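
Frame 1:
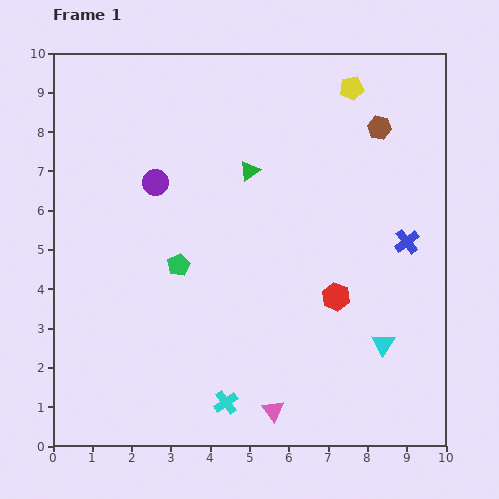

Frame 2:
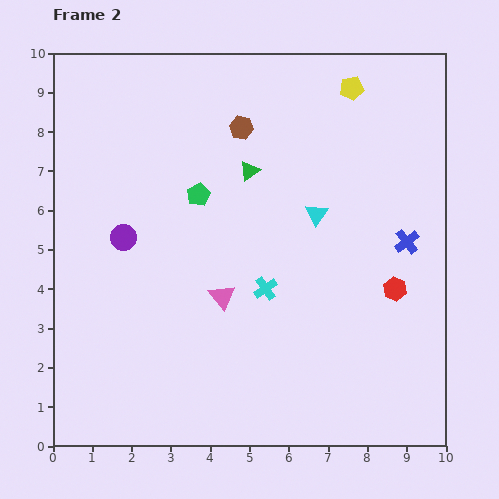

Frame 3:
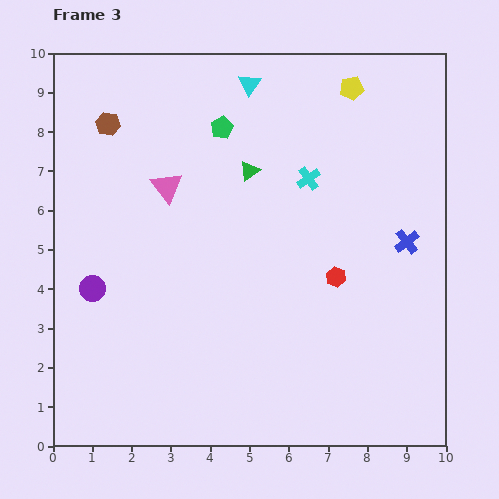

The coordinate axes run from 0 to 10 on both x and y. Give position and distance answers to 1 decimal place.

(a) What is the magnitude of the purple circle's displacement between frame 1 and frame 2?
1.6

The purple circle moved from (2.6, 6.7) to (1.8, 5.3), a distance of √(0.8² + 1.4²) ≈ 1.6.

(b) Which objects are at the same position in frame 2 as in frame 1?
the blue cross, the green triangle, the yellow pentagon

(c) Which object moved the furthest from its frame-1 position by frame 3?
the cyan triangle

(moved 7.4; next 6.9)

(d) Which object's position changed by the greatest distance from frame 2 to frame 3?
the cyan triangle

(moved 3.7; next 3.4)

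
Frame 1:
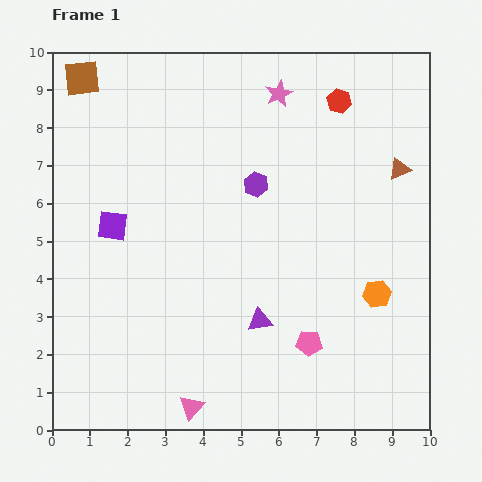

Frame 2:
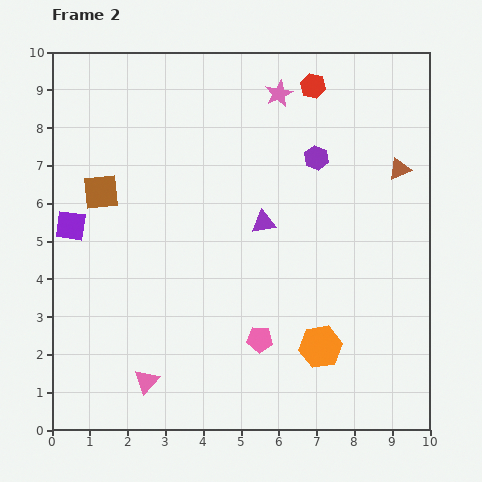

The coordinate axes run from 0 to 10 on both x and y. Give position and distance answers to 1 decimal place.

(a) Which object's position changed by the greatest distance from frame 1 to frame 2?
the brown square

(moved 3.0; next 2.6)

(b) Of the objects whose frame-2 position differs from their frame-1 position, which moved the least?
the red hexagon

(moved 0.8)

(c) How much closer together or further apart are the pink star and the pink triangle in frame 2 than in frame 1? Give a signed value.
-0.2

Distance in frame 1: 8.6. Distance in frame 2: 8.4.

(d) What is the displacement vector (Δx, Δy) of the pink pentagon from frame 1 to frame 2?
(-1.3, 0.1)

The pink pentagon was at (6.8, 2.3) in frame 1 and (5.5, 2.4) in frame 2.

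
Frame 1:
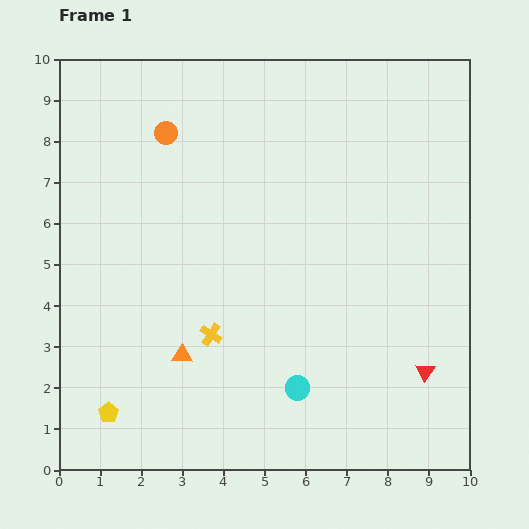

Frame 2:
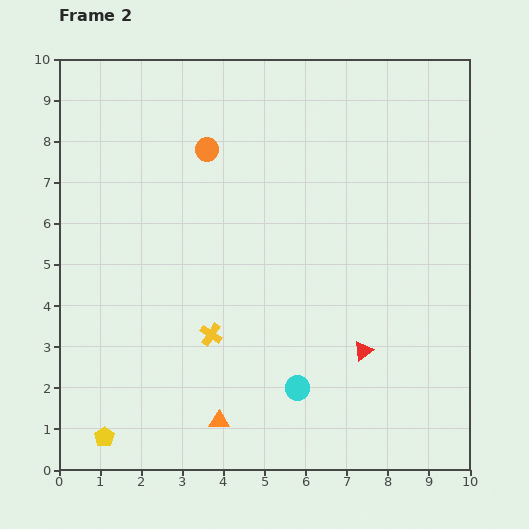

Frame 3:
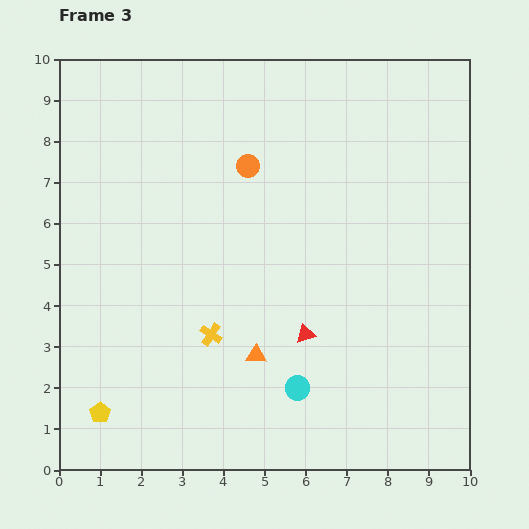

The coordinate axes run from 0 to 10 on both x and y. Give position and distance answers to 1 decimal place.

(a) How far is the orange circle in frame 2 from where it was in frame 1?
1.1

The orange circle moved from (2.6, 8.2) to (3.6, 7.8), a distance of √(1.0² + 0.4²) ≈ 1.1.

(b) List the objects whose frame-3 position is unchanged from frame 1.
the cyan circle, the yellow cross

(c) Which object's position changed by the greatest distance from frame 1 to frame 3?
the red triangle

(moved 3.0; next 2.2)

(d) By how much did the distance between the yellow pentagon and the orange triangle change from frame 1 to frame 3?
+1.7

Distance in frame 1: 2.3. Distance in frame 3: 4.0.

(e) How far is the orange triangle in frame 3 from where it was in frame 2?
1.8

The orange triangle moved from (3.9, 1.2) to (4.8, 2.8), a distance of √(0.9² + 1.6²) ≈ 1.8.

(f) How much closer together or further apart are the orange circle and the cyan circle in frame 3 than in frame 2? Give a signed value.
-0.7

Distance in frame 2: 6.2. Distance in frame 3: 5.5.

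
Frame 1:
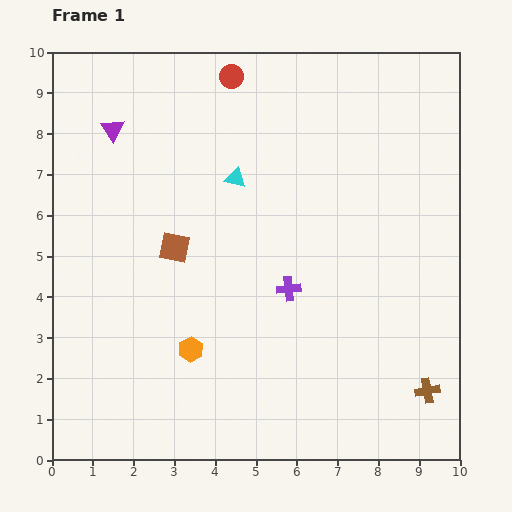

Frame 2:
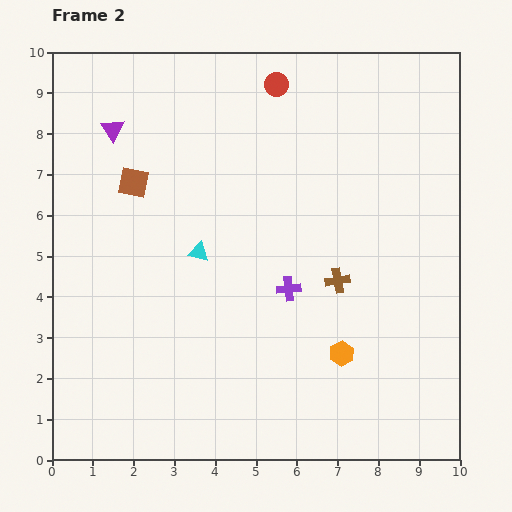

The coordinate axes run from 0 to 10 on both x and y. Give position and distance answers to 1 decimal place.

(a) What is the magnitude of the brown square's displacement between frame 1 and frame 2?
1.9

The brown square moved from (3.0, 5.2) to (2.0, 6.8), a distance of √(1.0² + 1.6²) ≈ 1.9.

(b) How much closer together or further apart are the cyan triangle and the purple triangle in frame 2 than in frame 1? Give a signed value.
+0.5

Distance in frame 1: 3.2. Distance in frame 2: 3.7.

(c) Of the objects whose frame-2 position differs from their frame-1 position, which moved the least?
the red circle

(moved 1.1)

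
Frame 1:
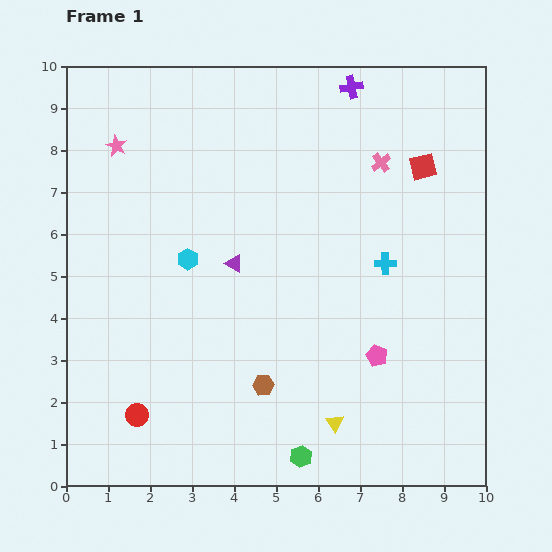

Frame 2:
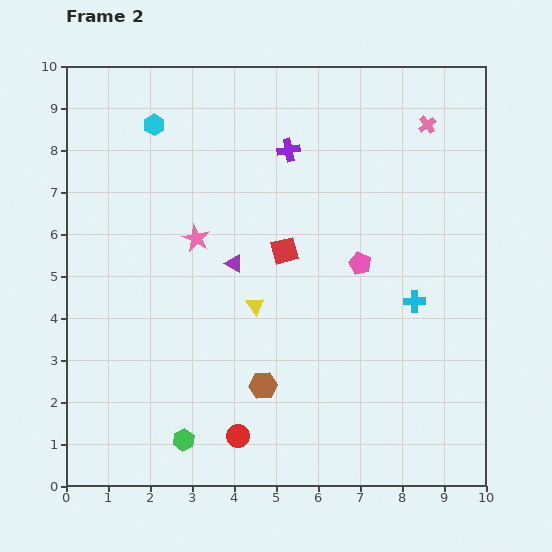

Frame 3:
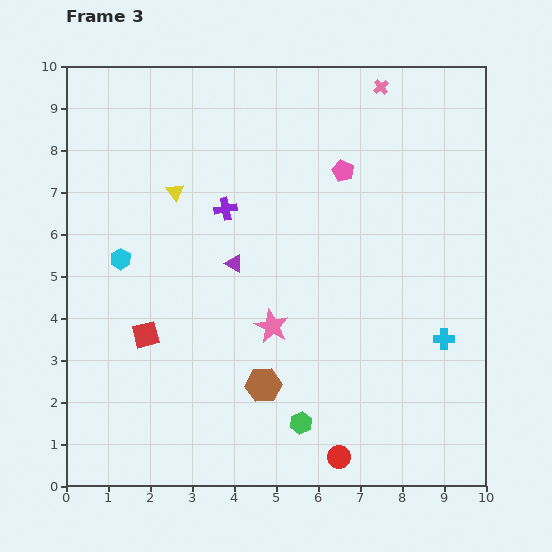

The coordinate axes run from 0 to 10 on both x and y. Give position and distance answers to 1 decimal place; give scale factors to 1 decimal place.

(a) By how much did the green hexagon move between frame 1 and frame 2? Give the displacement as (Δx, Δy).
(-2.8, 0.4)

The green hexagon was at (5.6, 0.7) in frame 1 and (2.8, 1.1) in frame 2.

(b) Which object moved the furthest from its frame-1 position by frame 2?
the red square

(moved 3.9; next 3.4)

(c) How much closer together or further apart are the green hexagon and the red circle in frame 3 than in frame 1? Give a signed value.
-2.8

Distance in frame 1: 4.0. Distance in frame 3: 1.2.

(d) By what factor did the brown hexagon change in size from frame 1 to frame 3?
1.7×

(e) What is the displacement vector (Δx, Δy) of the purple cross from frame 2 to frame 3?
(-1.5, -1.4)

The purple cross was at (5.3, 8.0) in frame 2 and (3.8, 6.6) in frame 3.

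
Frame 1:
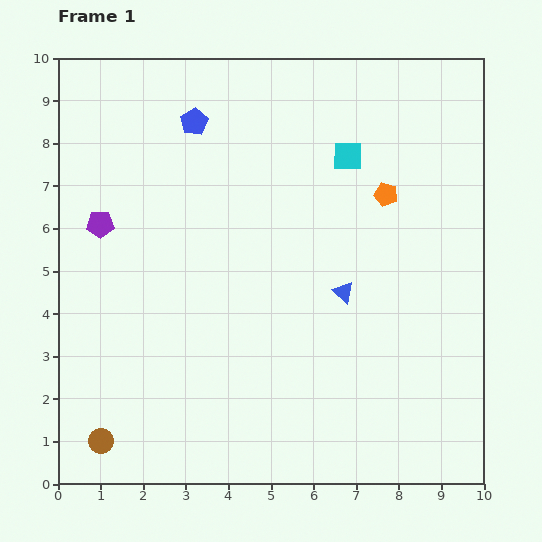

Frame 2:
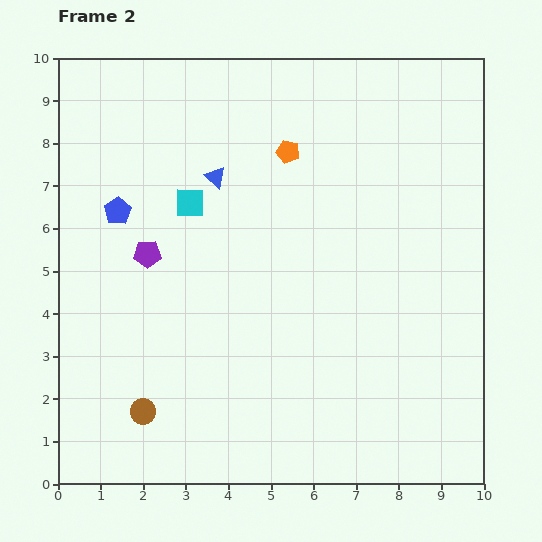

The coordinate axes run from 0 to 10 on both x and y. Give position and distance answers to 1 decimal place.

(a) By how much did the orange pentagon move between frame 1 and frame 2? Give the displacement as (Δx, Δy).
(-2.3, 1.0)

The orange pentagon was at (7.7, 6.8) in frame 1 and (5.4, 7.8) in frame 2.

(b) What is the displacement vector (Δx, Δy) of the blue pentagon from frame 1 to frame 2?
(-1.8, -2.1)

The blue pentagon was at (3.2, 8.5) in frame 1 and (1.4, 6.4) in frame 2.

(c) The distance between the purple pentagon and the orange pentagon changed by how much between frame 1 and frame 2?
-2.6

Distance in frame 1: 6.7. Distance in frame 2: 4.1.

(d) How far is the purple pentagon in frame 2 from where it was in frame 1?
1.3

The purple pentagon moved from (1.0, 6.1) to (2.1, 5.4), a distance of √(1.1² + 0.7²) ≈ 1.3.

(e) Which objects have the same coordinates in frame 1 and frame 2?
none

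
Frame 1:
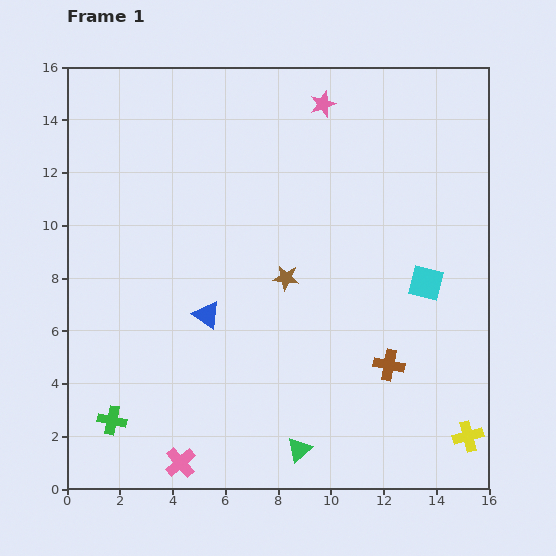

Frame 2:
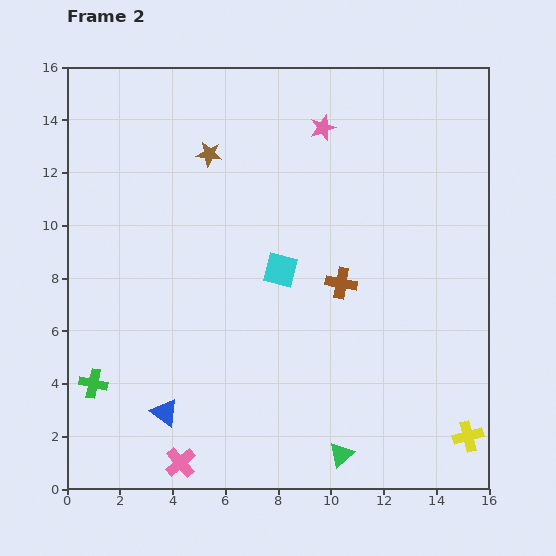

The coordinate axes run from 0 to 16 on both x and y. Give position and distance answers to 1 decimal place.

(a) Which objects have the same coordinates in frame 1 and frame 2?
the pink cross, the yellow cross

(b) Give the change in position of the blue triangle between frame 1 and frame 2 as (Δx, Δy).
(-1.6, -3.7)

The blue triangle was at (5.3, 6.6) in frame 1 and (3.7, 2.9) in frame 2.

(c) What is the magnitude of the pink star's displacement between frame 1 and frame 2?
0.9

The pink star moved from (9.7, 14.6) to (9.7, 13.7), a distance of √(0.0² + 0.9²) ≈ 0.9.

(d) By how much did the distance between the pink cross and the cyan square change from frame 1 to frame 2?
-3.3

Distance in frame 1: 11.5. Distance in frame 2: 8.2.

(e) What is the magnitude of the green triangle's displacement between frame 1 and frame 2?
1.6

The green triangle moved from (8.8, 1.5) to (10.4, 1.3), a distance of √(1.6² + 0.2²) ≈ 1.6.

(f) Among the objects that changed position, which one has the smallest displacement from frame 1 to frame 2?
the pink star

(moved 0.9)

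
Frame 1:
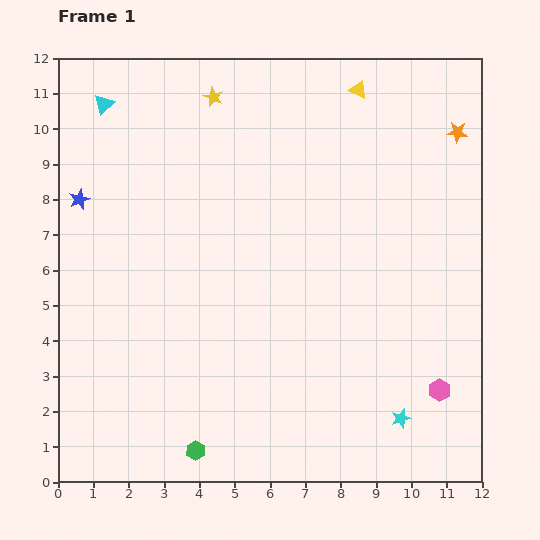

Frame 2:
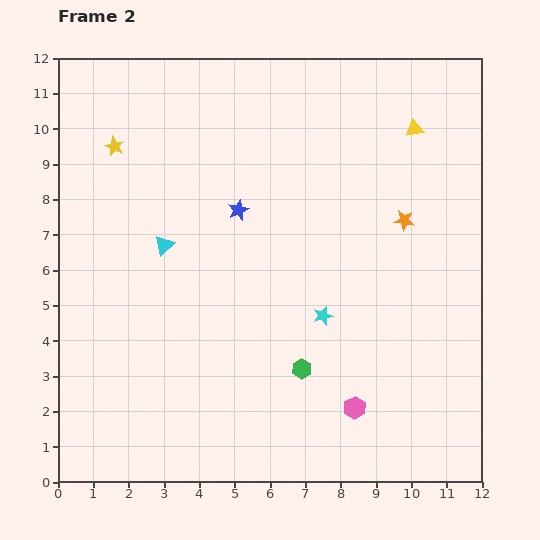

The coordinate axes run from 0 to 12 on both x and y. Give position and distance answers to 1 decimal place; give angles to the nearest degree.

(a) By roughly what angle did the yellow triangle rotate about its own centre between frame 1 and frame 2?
36° counter-clockwise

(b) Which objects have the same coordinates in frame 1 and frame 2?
none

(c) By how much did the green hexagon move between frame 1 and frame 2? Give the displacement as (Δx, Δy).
(3.0, 2.3)

The green hexagon was at (3.9, 0.9) in frame 1 and (6.9, 3.2) in frame 2.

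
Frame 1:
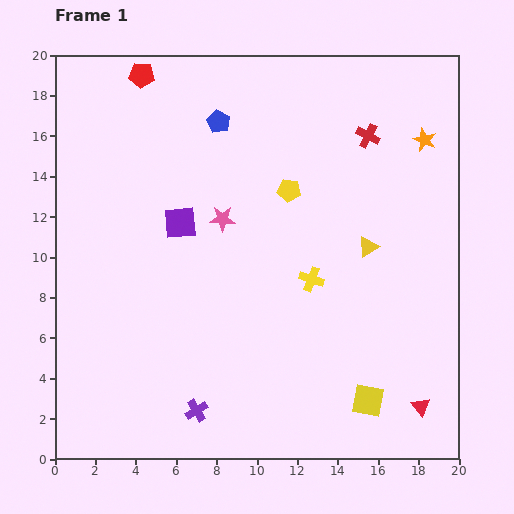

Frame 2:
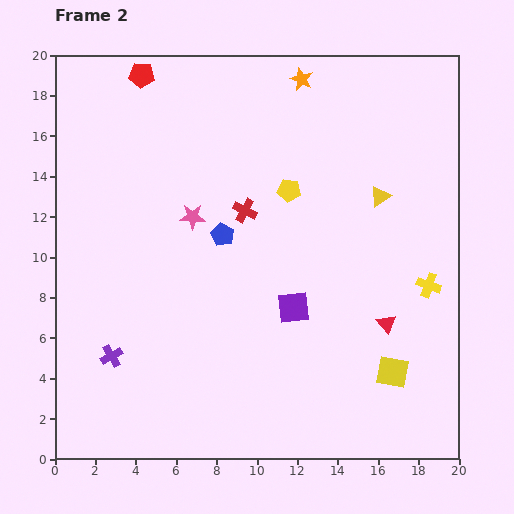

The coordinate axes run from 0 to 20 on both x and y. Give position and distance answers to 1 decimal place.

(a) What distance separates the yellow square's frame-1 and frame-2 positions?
1.8

The yellow square moved from (15.5, 2.9) to (16.7, 4.3), a distance of √(1.2² + 1.4²) ≈ 1.8.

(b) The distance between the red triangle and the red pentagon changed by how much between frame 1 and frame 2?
-4.1

Distance in frame 1: 21.4. Distance in frame 2: 17.3.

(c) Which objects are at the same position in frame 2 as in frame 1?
the yellow pentagon, the red pentagon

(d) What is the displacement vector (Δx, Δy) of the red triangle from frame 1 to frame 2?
(-1.7, 4.1)

The red triangle was at (18.1, 2.6) in frame 1 and (16.4, 6.7) in frame 2.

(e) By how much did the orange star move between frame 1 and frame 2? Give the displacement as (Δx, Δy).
(-6.1, 3.0)

The orange star was at (18.3, 15.8) in frame 1 and (12.2, 18.8) in frame 2.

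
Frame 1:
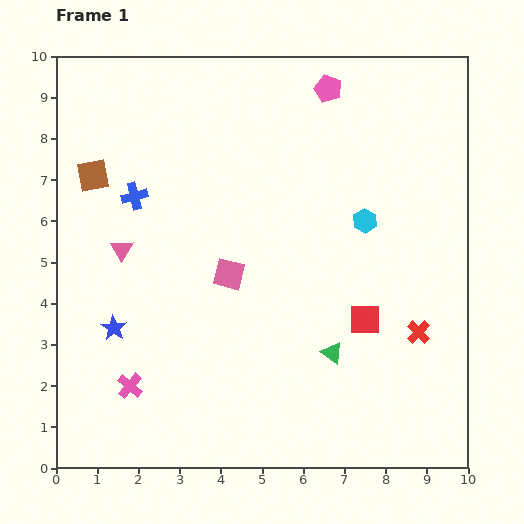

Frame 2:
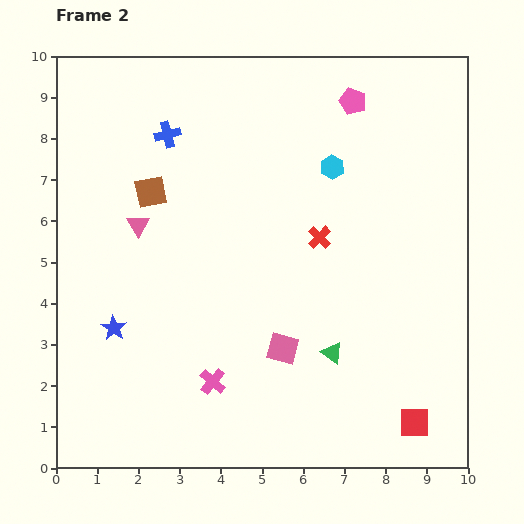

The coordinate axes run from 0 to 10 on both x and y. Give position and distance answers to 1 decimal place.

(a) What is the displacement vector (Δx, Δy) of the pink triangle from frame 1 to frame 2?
(0.4, 0.6)

The pink triangle was at (1.6, 5.3) in frame 1 and (2.0, 5.9) in frame 2.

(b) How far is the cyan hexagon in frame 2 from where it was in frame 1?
1.5

The cyan hexagon moved from (7.5, 6.0) to (6.7, 7.3), a distance of √(0.8² + 1.3²) ≈ 1.5.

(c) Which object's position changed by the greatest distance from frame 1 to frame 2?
the red cross

(moved 3.3; next 2.8)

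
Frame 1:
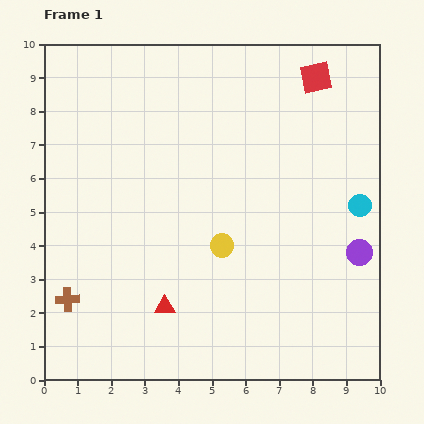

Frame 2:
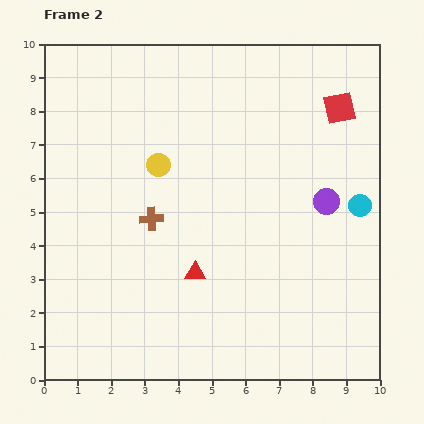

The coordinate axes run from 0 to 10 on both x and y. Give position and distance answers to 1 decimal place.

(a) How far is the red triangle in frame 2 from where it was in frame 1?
1.3

The red triangle moved from (3.6, 2.2) to (4.5, 3.2), a distance of √(0.9² + 1.0²) ≈ 1.3.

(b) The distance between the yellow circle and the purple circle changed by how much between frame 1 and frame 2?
+1.0

Distance in frame 1: 4.1. Distance in frame 2: 5.1.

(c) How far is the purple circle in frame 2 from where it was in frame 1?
1.8

The purple circle moved from (9.4, 3.8) to (8.4, 5.3), a distance of √(1.0² + 1.5²) ≈ 1.8.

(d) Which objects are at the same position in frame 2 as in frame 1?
the cyan circle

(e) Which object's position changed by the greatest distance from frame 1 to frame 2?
the brown cross

(moved 3.5; next 3.1)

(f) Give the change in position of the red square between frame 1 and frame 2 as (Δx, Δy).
(0.7, -0.9)

The red square was at (8.1, 9.0) in frame 1 and (8.8, 8.1) in frame 2.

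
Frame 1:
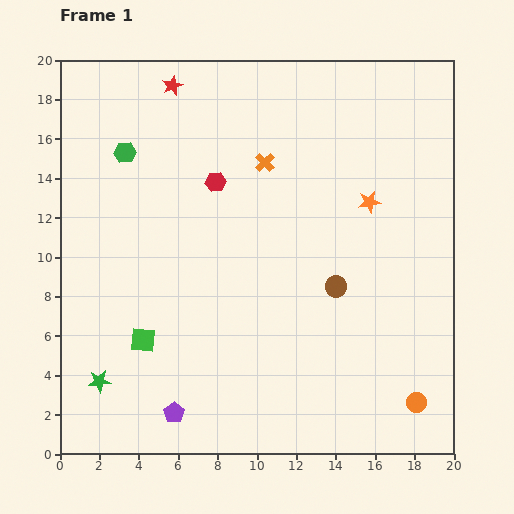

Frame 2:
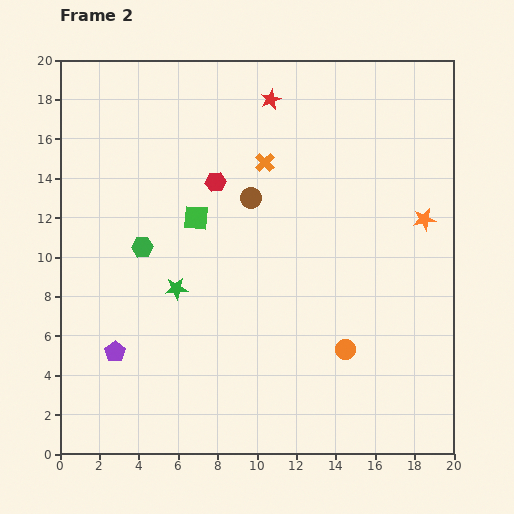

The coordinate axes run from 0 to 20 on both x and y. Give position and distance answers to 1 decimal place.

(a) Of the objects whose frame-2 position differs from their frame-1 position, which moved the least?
the orange star

(moved 2.9)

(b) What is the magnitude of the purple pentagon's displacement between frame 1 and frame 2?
4.3

The purple pentagon moved from (5.8, 2.1) to (2.8, 5.2), a distance of √(3.0² + 3.1²) ≈ 4.3.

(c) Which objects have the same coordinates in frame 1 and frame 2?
the red hexagon, the orange cross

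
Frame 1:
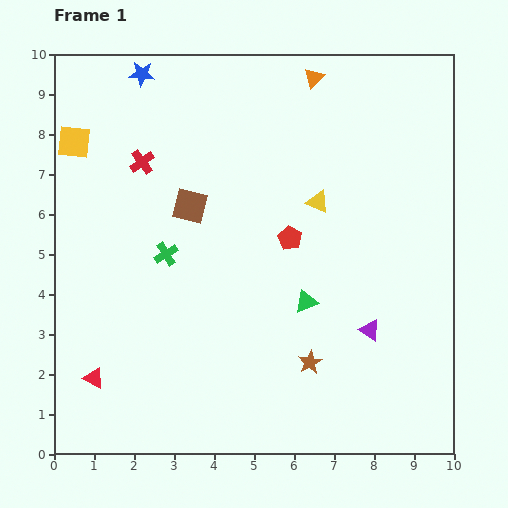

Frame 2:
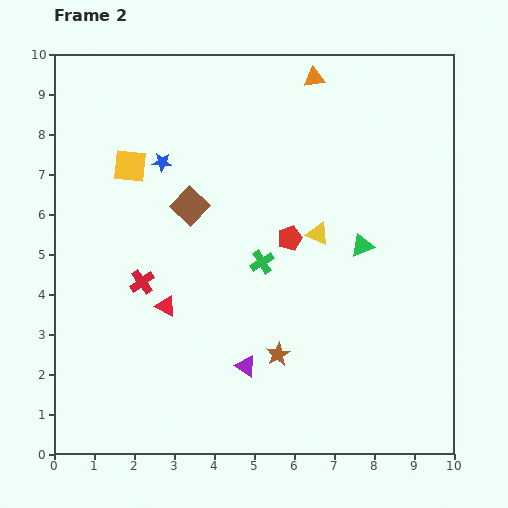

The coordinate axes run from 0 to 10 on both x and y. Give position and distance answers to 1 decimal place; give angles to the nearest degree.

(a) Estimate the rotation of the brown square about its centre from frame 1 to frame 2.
31° clockwise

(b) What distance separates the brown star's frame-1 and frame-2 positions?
0.8

The brown star moved from (6.4, 2.3) to (5.6, 2.5), a distance of √(0.8² + 0.2²) ≈ 0.8.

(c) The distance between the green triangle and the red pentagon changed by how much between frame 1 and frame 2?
+0.2

Distance in frame 1: 1.6. Distance in frame 2: 1.8.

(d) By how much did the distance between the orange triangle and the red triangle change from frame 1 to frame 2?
-2.5

Distance in frame 1: 9.3. Distance in frame 2: 6.8.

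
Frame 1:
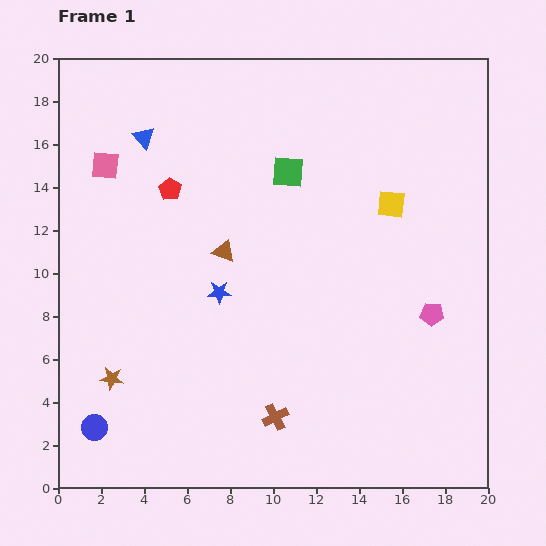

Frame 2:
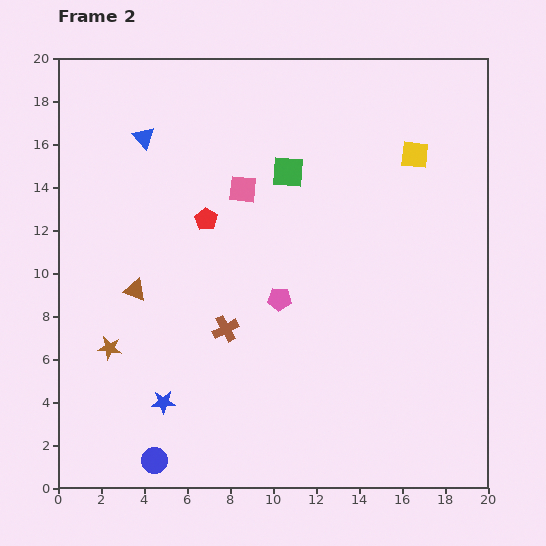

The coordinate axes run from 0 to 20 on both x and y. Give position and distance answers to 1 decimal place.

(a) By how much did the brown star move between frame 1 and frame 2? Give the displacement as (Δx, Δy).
(-0.1, 1.4)

The brown star was at (2.5, 5.1) in frame 1 and (2.4, 6.5) in frame 2.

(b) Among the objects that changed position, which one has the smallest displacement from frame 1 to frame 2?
the brown star

(moved 1.4)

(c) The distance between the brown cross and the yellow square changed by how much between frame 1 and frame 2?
+0.7

Distance in frame 1: 11.3. Distance in frame 2: 12.0.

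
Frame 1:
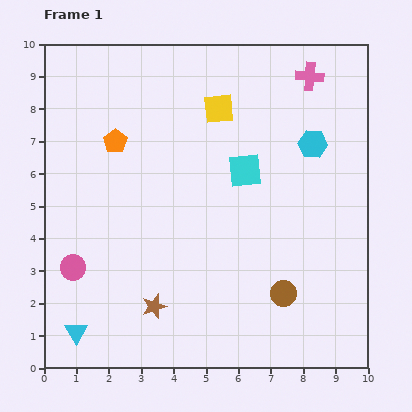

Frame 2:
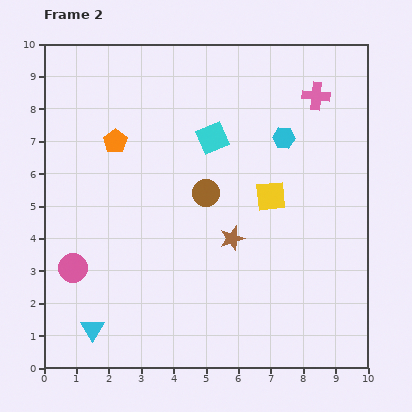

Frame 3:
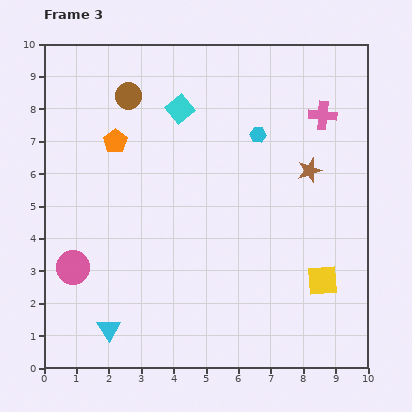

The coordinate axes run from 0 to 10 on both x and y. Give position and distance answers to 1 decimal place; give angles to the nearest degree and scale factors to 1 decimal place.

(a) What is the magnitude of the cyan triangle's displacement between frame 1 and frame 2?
0.5

The cyan triangle moved from (1.0, 1.1) to (1.5, 1.2), a distance of √(0.5² + 0.1²) ≈ 0.5.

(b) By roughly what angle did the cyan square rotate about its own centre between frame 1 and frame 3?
34° counter-clockwise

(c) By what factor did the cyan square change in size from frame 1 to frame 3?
0.8×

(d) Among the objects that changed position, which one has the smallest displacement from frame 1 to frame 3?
the cyan triangle

(moved 1.0)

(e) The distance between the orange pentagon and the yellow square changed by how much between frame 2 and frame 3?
+2.6

Distance in frame 2: 5.1. Distance in frame 3: 7.7.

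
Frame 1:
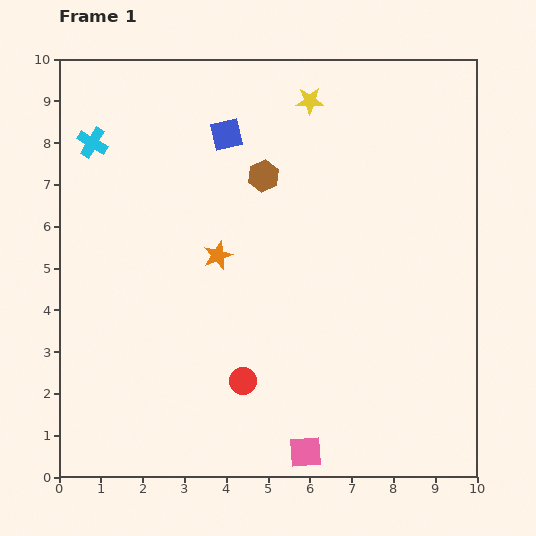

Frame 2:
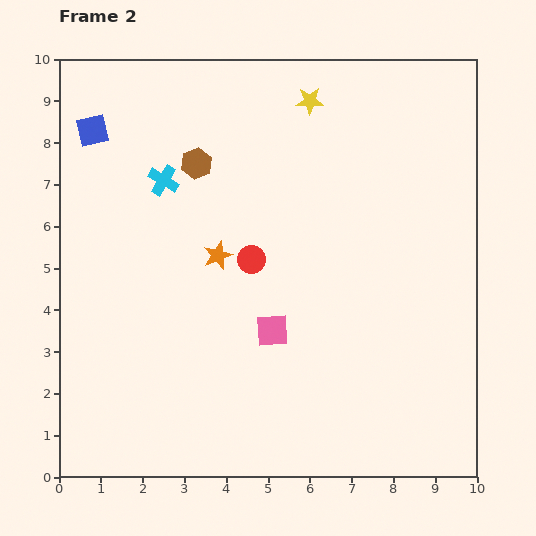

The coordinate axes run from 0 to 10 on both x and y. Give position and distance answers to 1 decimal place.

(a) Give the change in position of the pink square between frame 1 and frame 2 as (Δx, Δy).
(-0.8, 2.9)

The pink square was at (5.9, 0.6) in frame 1 and (5.1, 3.5) in frame 2.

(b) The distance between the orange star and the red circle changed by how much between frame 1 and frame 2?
-2.3

Distance in frame 1: 3.1. Distance in frame 2: 0.8.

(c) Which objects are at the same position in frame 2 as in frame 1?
the orange star, the yellow star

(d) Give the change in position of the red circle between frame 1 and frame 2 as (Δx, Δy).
(0.2, 2.9)

The red circle was at (4.4, 2.3) in frame 1 and (4.6, 5.2) in frame 2.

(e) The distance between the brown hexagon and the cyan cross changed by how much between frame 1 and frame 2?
-3.3

Distance in frame 1: 4.2. Distance in frame 2: 0.9.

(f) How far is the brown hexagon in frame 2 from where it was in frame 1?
1.6

The brown hexagon moved from (4.9, 7.2) to (3.3, 7.5), a distance of √(1.6² + 0.3²) ≈ 1.6.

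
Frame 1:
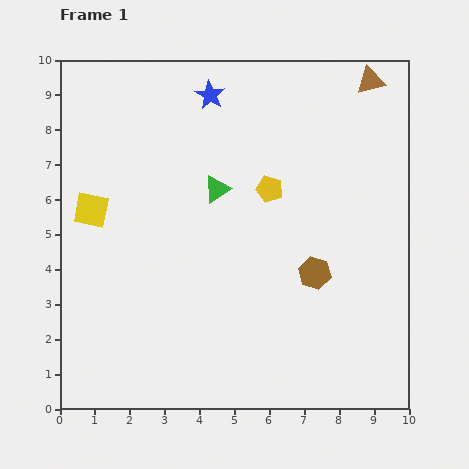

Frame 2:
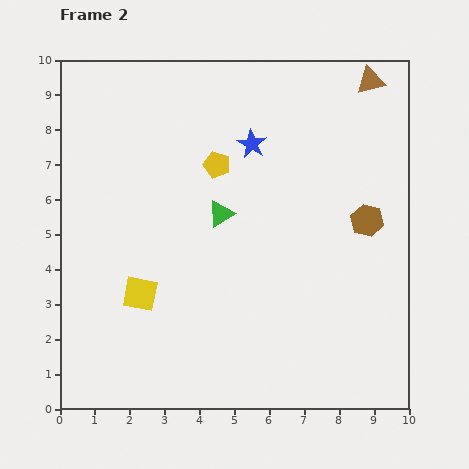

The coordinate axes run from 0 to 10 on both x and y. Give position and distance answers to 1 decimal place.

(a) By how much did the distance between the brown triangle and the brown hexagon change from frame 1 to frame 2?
-1.7

Distance in frame 1: 5.7. Distance in frame 2: 4.0.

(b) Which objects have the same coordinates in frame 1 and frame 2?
the brown triangle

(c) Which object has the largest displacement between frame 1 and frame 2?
the yellow square

(moved 2.8; next 2.1)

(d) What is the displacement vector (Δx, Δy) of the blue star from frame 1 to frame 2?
(1.2, -1.4)

The blue star was at (4.3, 9.0) in frame 1 and (5.5, 7.6) in frame 2.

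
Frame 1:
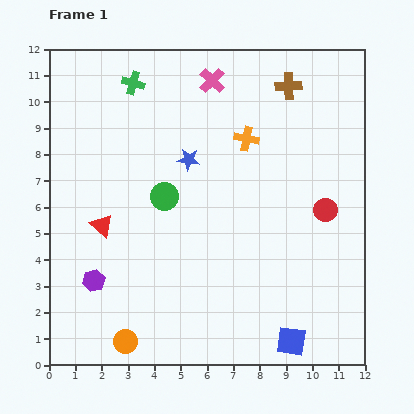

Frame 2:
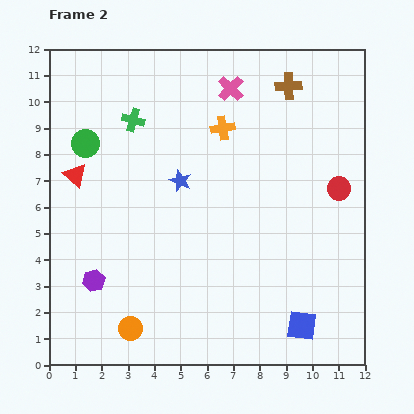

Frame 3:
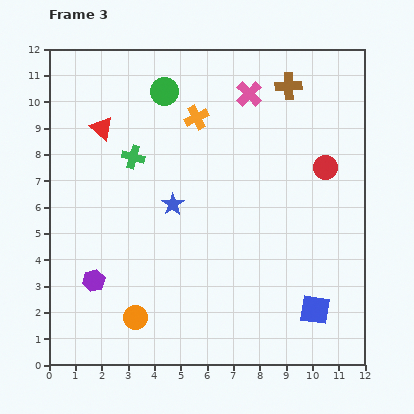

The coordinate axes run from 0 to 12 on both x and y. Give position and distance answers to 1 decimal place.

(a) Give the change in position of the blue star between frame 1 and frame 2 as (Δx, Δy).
(-0.3, -0.8)

The blue star was at (5.3, 7.8) in frame 1 and (5.0, 7.0) in frame 2.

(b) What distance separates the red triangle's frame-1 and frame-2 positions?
2.1

The red triangle moved from (2.0, 5.3) to (1.0, 7.2), a distance of √(1.0² + 1.9²) ≈ 2.1.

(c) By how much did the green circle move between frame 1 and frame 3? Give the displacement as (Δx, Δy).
(0.0, 4.0)

The green circle was at (4.4, 6.4) in frame 1 and (4.4, 10.4) in frame 3.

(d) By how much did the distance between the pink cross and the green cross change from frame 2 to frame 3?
+1.1

Distance in frame 2: 3.9. Distance in frame 3: 5.0.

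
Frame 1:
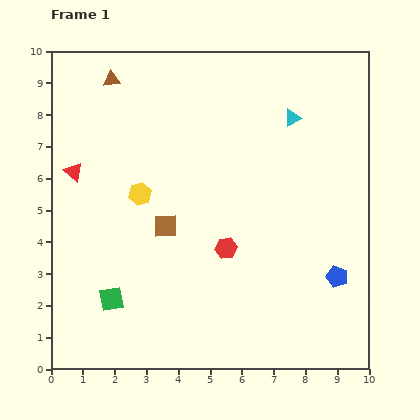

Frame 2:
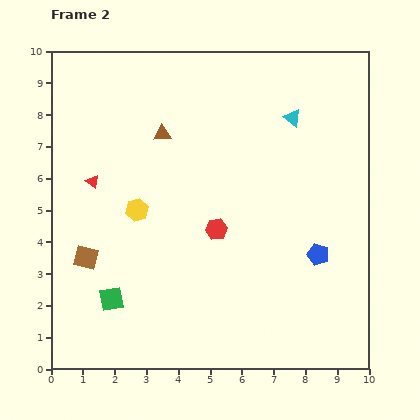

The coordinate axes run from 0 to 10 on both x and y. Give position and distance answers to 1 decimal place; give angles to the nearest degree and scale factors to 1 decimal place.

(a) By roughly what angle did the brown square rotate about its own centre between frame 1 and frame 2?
16° clockwise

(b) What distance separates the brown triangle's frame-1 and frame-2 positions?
2.3

The brown triangle moved from (1.9, 9.1) to (3.5, 7.4), a distance of √(1.6² + 1.7²) ≈ 2.3.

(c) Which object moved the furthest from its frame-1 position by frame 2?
the brown square

(moved 2.7; next 2.3)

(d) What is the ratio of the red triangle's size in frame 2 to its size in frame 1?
0.7×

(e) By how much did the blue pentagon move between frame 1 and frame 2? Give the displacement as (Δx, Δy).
(-0.6, 0.7)

The blue pentagon was at (9.0, 2.9) in frame 1 and (8.4, 3.6) in frame 2.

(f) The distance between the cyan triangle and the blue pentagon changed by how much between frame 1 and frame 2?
-0.8

Distance in frame 1: 5.2. Distance in frame 2: 4.4.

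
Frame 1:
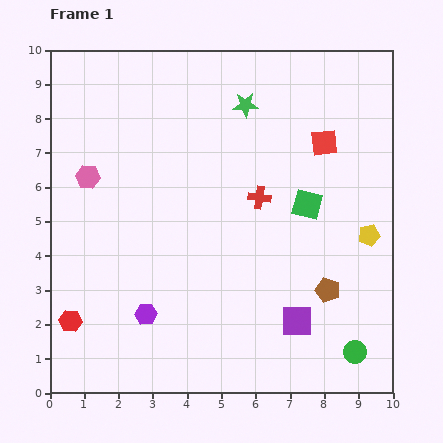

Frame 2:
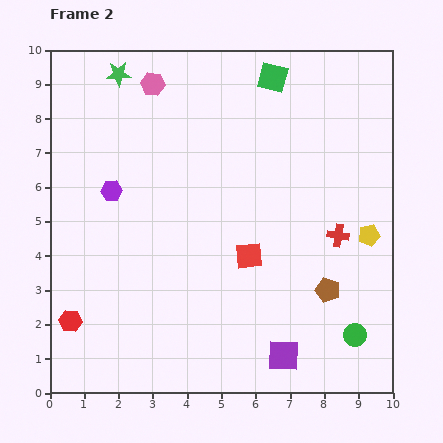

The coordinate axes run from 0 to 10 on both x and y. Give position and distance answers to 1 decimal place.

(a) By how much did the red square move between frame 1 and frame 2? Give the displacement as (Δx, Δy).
(-2.2, -3.3)

The red square was at (8.0, 7.3) in frame 1 and (5.8, 4.0) in frame 2.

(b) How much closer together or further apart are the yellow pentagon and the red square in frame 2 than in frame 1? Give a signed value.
+0.6

Distance in frame 1: 3.0. Distance in frame 2: 3.6.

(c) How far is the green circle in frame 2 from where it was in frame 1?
0.5

The green circle moved from (8.9, 1.2) to (8.9, 1.7), a distance of √(0.0² + 0.5²) ≈ 0.5.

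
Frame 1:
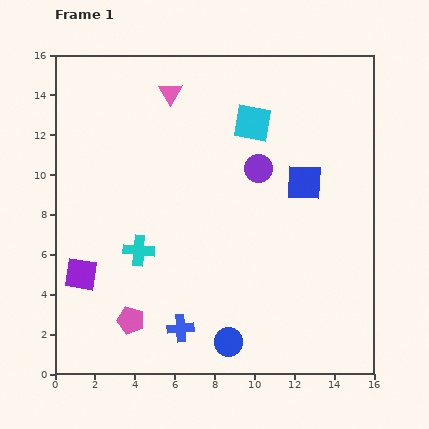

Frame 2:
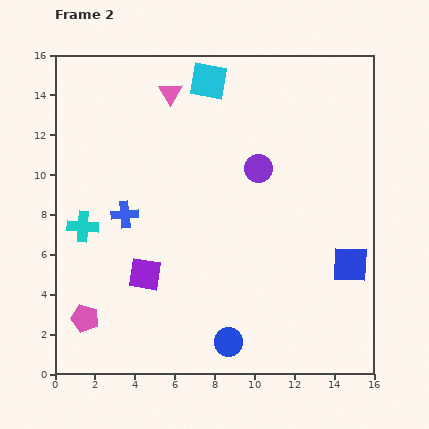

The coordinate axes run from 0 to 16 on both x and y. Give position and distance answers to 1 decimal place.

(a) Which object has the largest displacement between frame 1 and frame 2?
the blue cross

(moved 6.4; next 4.7)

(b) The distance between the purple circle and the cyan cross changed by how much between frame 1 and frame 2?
+2.0

Distance in frame 1: 7.3. Distance in frame 2: 9.3.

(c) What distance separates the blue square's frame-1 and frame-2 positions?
4.7

The blue square moved from (12.5, 9.6) to (14.8, 5.5), a distance of √(2.3² + 4.1²) ≈ 4.7.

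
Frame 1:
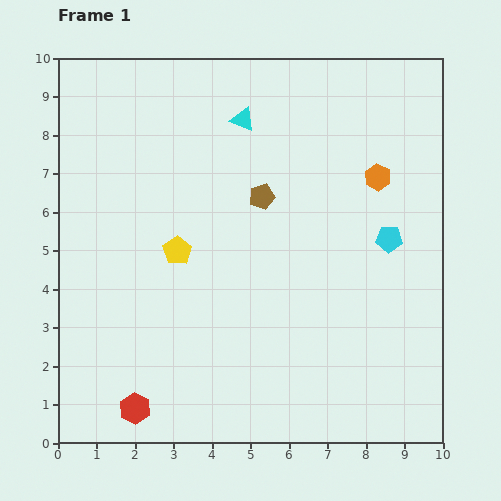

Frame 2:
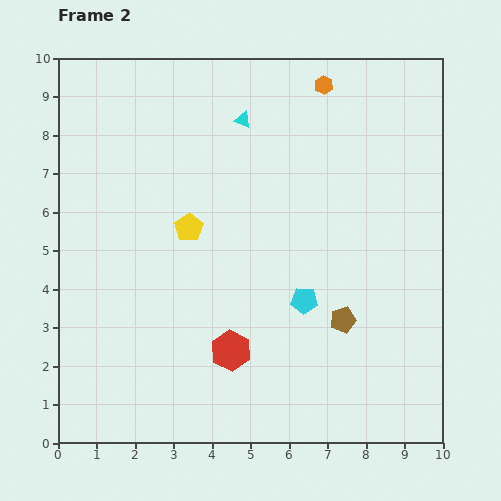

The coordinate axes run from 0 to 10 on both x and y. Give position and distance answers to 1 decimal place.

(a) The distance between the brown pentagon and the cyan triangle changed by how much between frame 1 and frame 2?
+3.7

Distance in frame 1: 2.1. Distance in frame 2: 5.8.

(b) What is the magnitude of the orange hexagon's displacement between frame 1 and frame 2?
2.8

The orange hexagon moved from (8.3, 6.9) to (6.9, 9.3), a distance of √(1.4² + 2.4²) ≈ 2.8.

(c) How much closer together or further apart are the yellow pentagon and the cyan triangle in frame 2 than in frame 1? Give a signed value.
-0.7

Distance in frame 1: 3.8. Distance in frame 2: 3.1.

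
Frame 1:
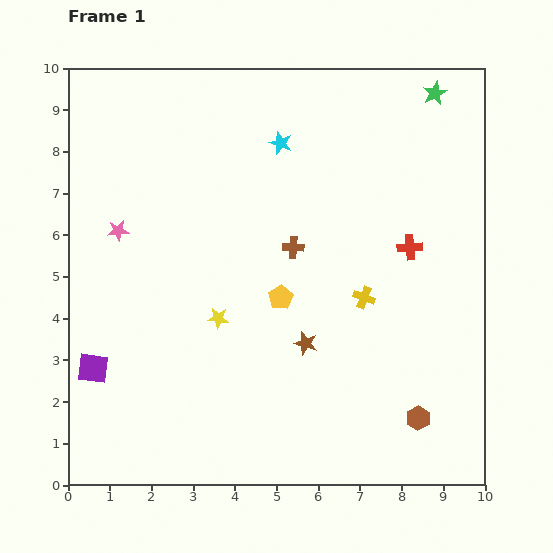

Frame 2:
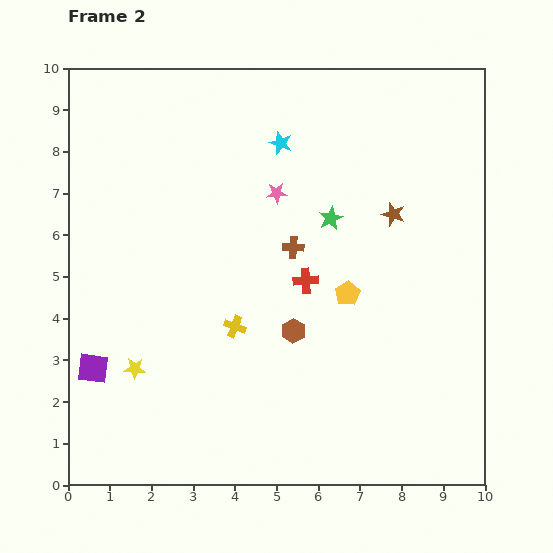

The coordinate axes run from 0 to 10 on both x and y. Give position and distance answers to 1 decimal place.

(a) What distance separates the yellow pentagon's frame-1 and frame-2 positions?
1.6

The yellow pentagon moved from (5.1, 4.5) to (6.7, 4.6), a distance of √(1.6² + 0.1²) ≈ 1.6.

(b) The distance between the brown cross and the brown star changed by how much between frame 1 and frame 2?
+0.2

Distance in frame 1: 2.3. Distance in frame 2: 2.5.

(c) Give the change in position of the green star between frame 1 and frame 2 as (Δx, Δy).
(-2.5, -3.0)

The green star was at (8.8, 9.4) in frame 1 and (6.3, 6.4) in frame 2.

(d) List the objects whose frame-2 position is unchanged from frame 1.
the purple square, the cyan star, the brown cross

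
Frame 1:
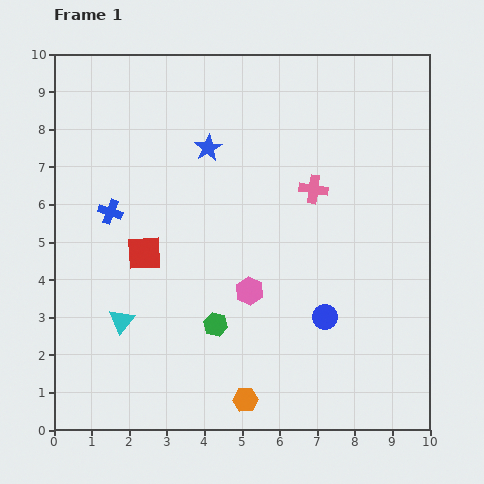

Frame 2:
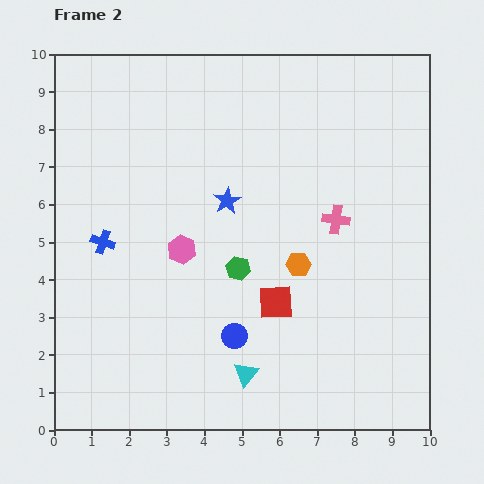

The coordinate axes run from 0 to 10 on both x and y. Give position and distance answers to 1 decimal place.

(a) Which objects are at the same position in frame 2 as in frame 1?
none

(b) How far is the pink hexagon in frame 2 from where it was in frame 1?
2.1

The pink hexagon moved from (5.2, 3.7) to (3.4, 4.8), a distance of √(1.8² + 1.1²) ≈ 2.1.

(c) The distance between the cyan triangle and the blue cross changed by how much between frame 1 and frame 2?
+2.3

Distance in frame 1: 2.9. Distance in frame 2: 5.2.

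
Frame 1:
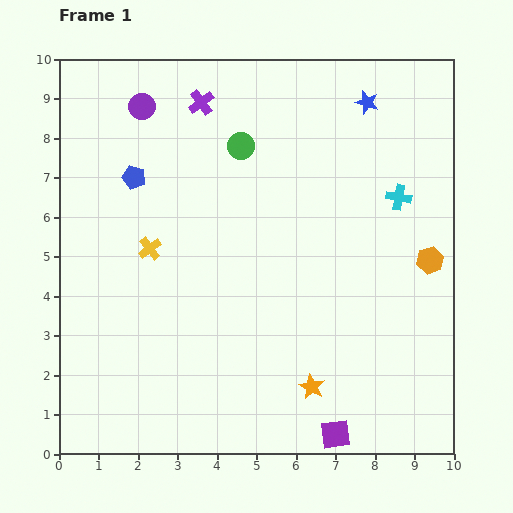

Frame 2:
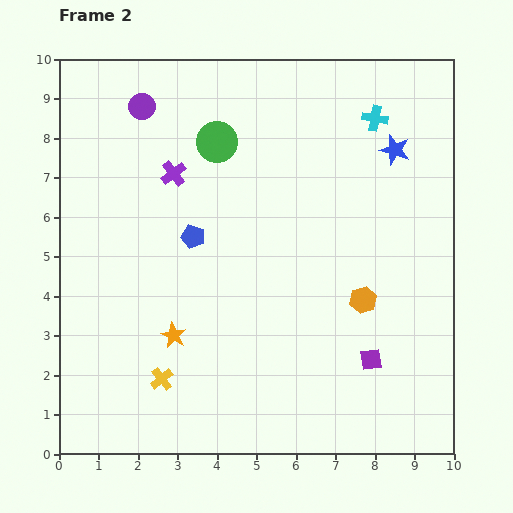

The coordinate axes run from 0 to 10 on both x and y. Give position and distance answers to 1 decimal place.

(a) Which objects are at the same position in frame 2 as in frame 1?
the purple circle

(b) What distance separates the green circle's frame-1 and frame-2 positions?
0.6

The green circle moved from (4.6, 7.8) to (4.0, 7.9), a distance of √(0.6² + 0.1²) ≈ 0.6.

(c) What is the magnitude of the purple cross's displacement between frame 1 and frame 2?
1.9

The purple cross moved from (3.6, 8.9) to (2.9, 7.1), a distance of √(0.7² + 1.8²) ≈ 1.9.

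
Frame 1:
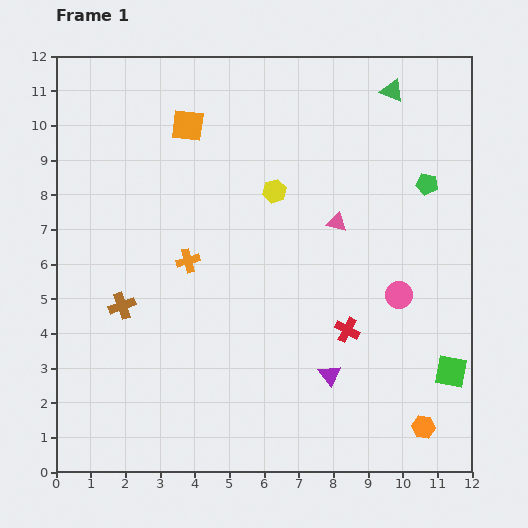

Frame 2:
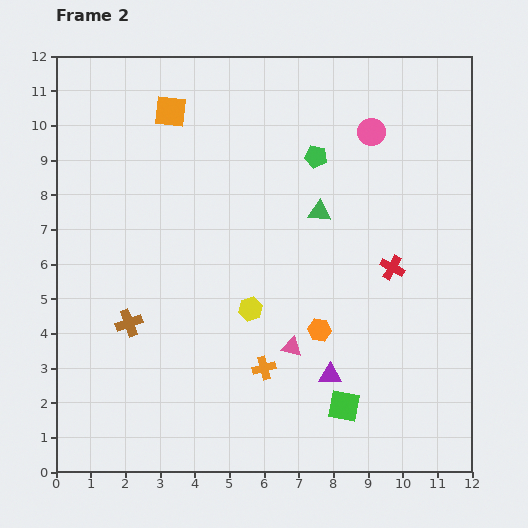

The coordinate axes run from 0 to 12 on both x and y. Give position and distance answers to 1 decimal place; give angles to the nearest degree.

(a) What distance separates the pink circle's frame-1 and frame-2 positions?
4.8

The pink circle moved from (9.9, 5.1) to (9.1, 9.8), a distance of √(0.8² + 4.7²) ≈ 4.8.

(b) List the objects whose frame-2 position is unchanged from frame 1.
the purple triangle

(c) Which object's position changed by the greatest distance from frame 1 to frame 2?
the pink circle

(moved 4.8; next 4.1)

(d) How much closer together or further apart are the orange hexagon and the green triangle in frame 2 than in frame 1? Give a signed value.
-6.3

Distance in frame 1: 9.7. Distance in frame 2: 3.4.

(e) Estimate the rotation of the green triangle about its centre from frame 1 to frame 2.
17° counter-clockwise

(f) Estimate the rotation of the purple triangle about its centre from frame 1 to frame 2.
52° counter-clockwise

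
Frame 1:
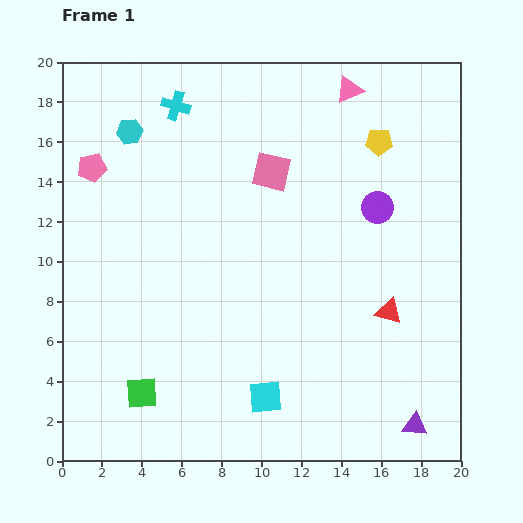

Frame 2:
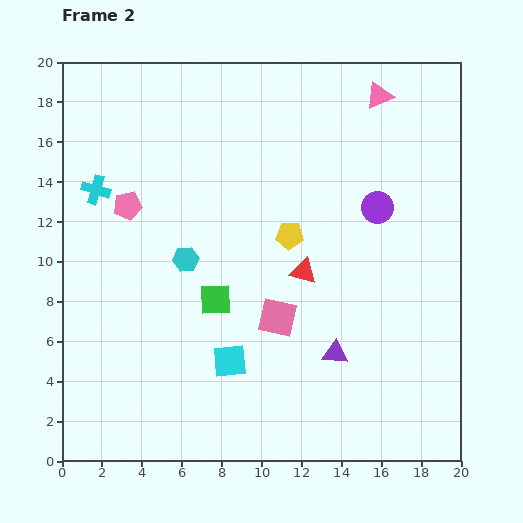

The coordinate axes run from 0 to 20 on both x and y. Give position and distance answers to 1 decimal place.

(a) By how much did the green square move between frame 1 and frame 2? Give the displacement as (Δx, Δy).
(3.7, 4.7)

The green square was at (4.0, 3.4) in frame 1 and (7.7, 8.1) in frame 2.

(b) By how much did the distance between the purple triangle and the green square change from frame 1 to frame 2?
-7.2

Distance in frame 1: 13.8. Distance in frame 2: 6.6.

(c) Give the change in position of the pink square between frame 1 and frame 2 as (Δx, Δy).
(0.3, -7.3)

The pink square was at (10.5, 14.5) in frame 1 and (10.8, 7.2) in frame 2.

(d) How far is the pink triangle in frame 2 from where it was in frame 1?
1.5

The pink triangle moved from (14.4, 18.6) to (15.9, 18.3), a distance of √(1.5² + 0.3²) ≈ 1.5.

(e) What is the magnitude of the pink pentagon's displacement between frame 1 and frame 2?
2.6

The pink pentagon moved from (1.5, 14.7) to (3.3, 12.8), a distance of √(1.8² + 1.9²) ≈ 2.6.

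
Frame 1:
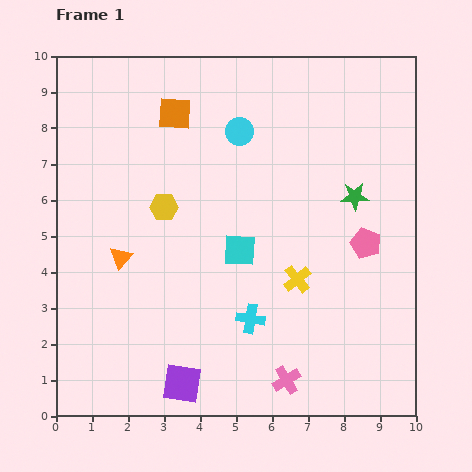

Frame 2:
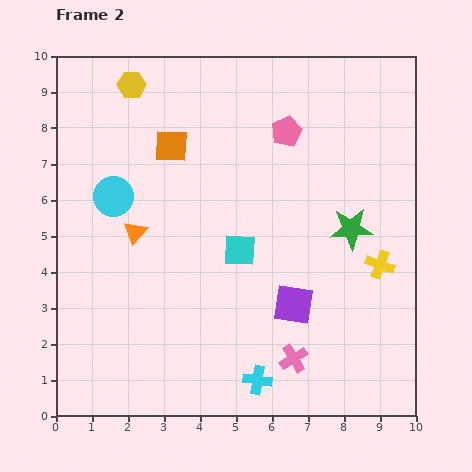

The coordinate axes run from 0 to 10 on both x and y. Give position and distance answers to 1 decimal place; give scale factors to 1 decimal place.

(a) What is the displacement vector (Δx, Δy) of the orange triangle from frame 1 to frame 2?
(0.4, 0.7)

The orange triangle was at (1.8, 4.4) in frame 1 and (2.2, 5.1) in frame 2.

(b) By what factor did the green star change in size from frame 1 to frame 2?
1.5×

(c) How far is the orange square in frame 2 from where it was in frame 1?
0.9

The orange square moved from (3.3, 8.4) to (3.2, 7.5), a distance of √(0.1² + 0.9²) ≈ 0.9.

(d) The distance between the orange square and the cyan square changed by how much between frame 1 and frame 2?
-0.7

Distance in frame 1: 4.2. Distance in frame 2: 3.5.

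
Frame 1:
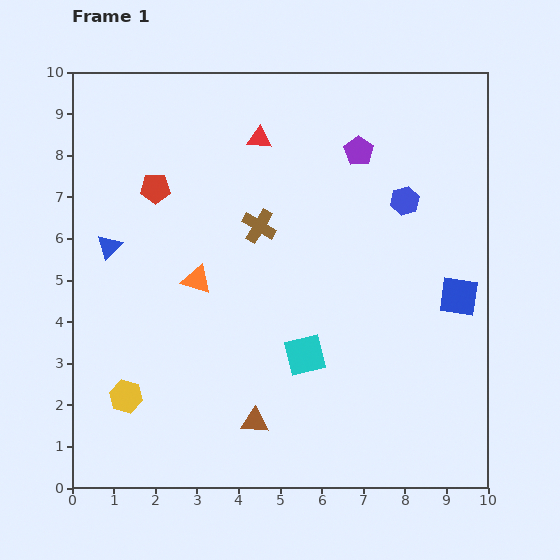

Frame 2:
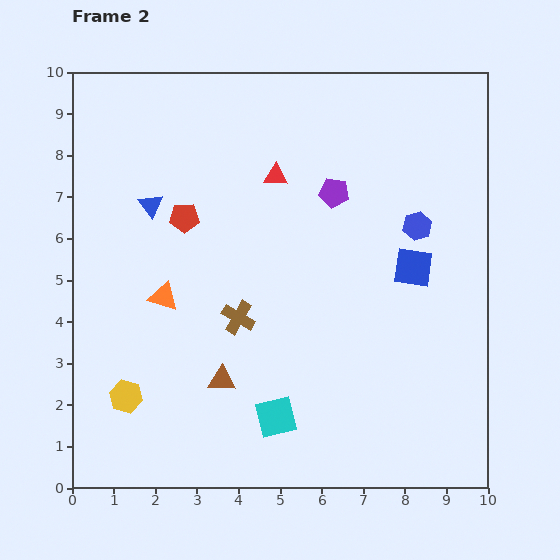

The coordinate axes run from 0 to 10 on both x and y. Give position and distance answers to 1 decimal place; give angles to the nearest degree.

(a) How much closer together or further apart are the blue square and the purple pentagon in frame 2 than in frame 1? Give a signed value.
-1.6

Distance in frame 1: 4.2. Distance in frame 2: 2.6.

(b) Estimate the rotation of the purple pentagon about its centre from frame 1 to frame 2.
25° counter-clockwise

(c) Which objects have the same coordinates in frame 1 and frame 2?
the yellow hexagon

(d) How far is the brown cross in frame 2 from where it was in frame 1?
2.3

The brown cross moved from (4.5, 6.3) to (4.0, 4.1), a distance of √(0.5² + 2.2²) ≈ 2.3.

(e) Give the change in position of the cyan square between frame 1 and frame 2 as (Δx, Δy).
(-0.7, -1.5)

The cyan square was at (5.6, 3.2) in frame 1 and (4.9, 1.7) in frame 2.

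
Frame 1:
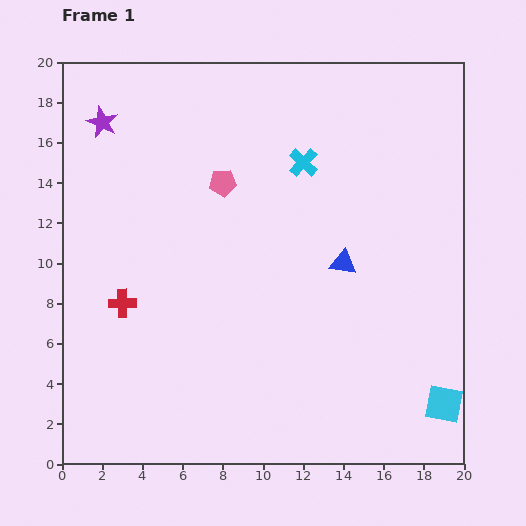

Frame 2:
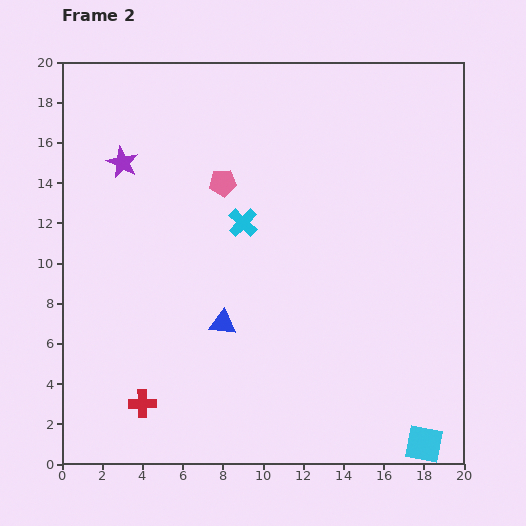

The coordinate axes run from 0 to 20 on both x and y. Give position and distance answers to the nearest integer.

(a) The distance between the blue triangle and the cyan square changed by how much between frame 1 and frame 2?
+3

Distance in frame 1: 9. Distance in frame 2: 12.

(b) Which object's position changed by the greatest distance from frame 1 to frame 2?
the blue triangle

(moved 7; next 5)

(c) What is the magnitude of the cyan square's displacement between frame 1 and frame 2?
2

The cyan square moved from (19, 3) to (18, 1), a distance of √(1² + 2²) ≈ 2.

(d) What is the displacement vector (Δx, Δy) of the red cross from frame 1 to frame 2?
(1, -5)

The red cross was at (3, 8) in frame 1 and (4, 3) in frame 2.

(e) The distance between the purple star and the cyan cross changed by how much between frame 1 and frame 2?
-3

Distance in frame 1: 10. Distance in frame 2: 7.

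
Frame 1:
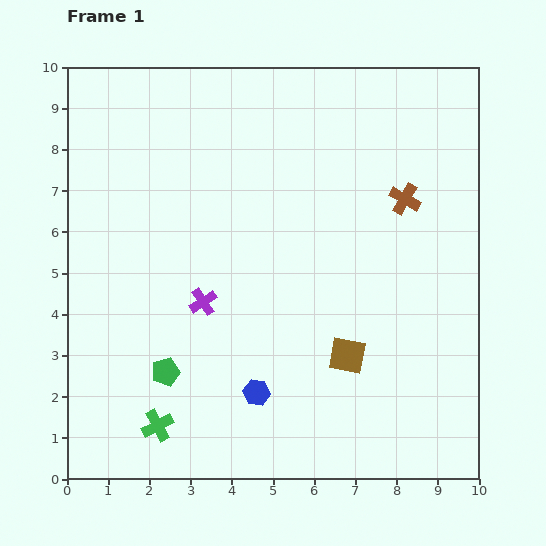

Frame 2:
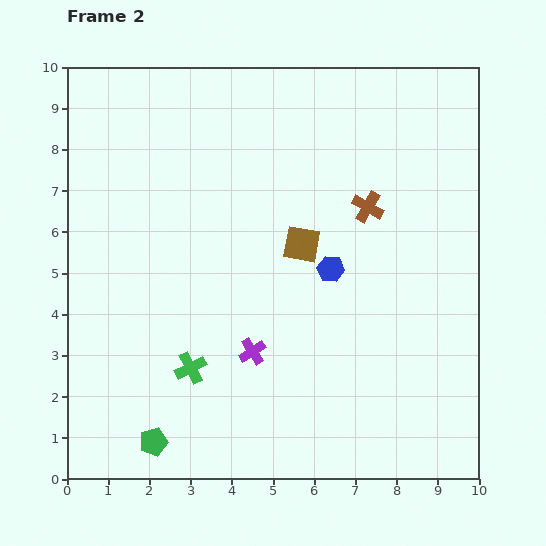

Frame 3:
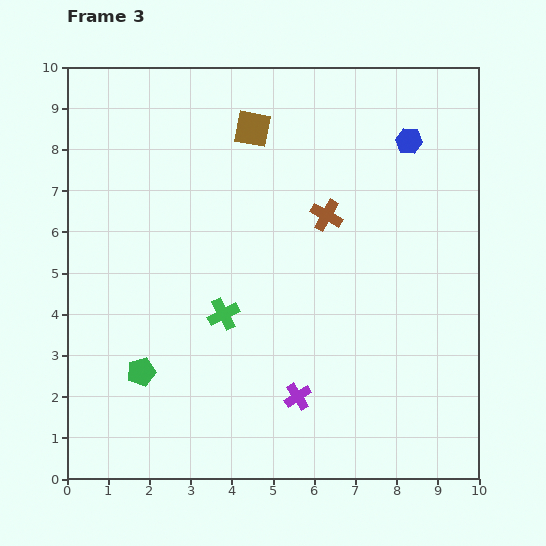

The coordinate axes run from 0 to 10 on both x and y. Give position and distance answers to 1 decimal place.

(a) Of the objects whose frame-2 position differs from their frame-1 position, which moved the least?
the brown cross

(moved 0.9)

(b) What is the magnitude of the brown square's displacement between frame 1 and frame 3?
6.0

The brown square moved from (6.8, 3.0) to (4.5, 8.5), a distance of √(2.3² + 5.5²) ≈ 6.0.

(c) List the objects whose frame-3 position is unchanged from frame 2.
none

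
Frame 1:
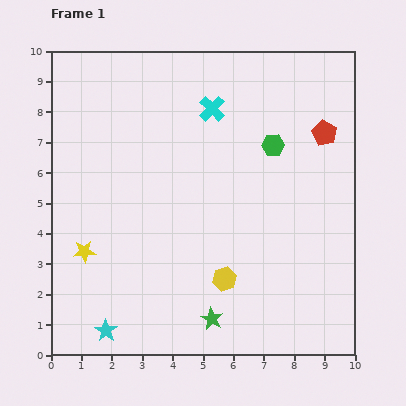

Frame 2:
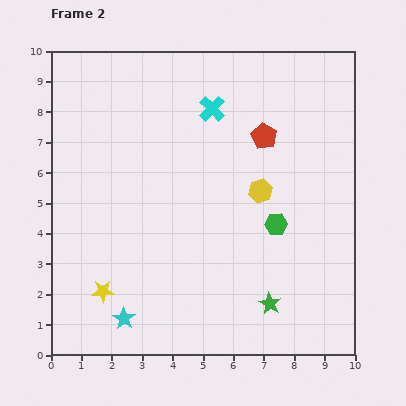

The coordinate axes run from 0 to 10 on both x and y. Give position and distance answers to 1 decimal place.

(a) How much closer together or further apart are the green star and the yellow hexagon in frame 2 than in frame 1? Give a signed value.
+2.3

Distance in frame 1: 1.4. Distance in frame 2: 3.7.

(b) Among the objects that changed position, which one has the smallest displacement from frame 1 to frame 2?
the cyan star

(moved 0.7)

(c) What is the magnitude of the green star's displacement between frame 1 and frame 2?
2.0

The green star moved from (5.3, 1.2) to (7.2, 1.7), a distance of √(1.9² + 0.5²) ≈ 2.0.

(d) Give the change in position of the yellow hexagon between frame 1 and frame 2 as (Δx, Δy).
(1.2, 2.9)

The yellow hexagon was at (5.7, 2.5) in frame 1 and (6.9, 5.4) in frame 2.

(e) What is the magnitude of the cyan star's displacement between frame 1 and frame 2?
0.7

The cyan star moved from (1.8, 0.8) to (2.4, 1.2), a distance of √(0.6² + 0.4²) ≈ 0.7.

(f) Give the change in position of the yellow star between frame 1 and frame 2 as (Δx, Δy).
(0.6, -1.3)

The yellow star was at (1.1, 3.4) in frame 1 and (1.7, 2.1) in frame 2.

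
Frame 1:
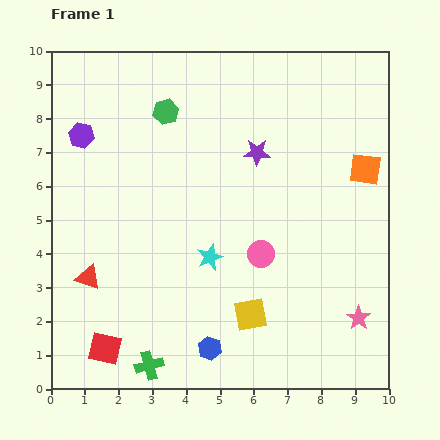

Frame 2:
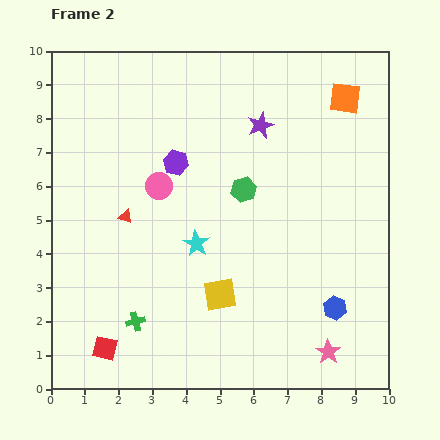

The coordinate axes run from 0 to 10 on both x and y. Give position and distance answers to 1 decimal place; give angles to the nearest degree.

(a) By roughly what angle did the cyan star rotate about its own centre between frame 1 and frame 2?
19° counter-clockwise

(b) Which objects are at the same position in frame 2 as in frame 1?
the red square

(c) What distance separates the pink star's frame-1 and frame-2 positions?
1.3

The pink star moved from (9.1, 2.1) to (8.2, 1.1), a distance of √(0.9² + 1.0²) ≈ 1.3.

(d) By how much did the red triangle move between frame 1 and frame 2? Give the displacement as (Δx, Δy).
(1.1, 1.8)

The red triangle was at (1.1, 3.3) in frame 1 and (2.2, 5.1) in frame 2.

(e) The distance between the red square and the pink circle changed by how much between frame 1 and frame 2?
-0.3

Distance in frame 1: 5.4. Distance in frame 2: 5.1.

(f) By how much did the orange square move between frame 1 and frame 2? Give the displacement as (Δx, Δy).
(-0.6, 2.1)

The orange square was at (9.3, 6.5) in frame 1 and (8.7, 8.6) in frame 2.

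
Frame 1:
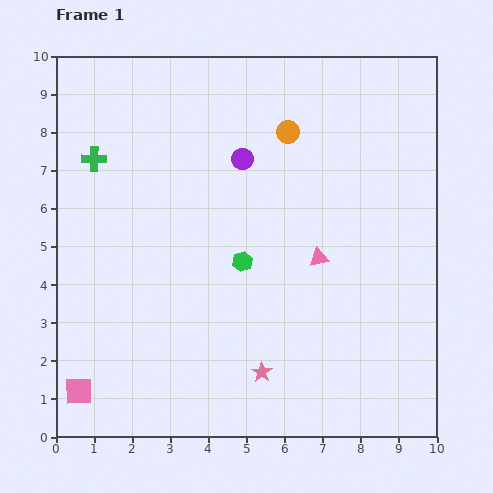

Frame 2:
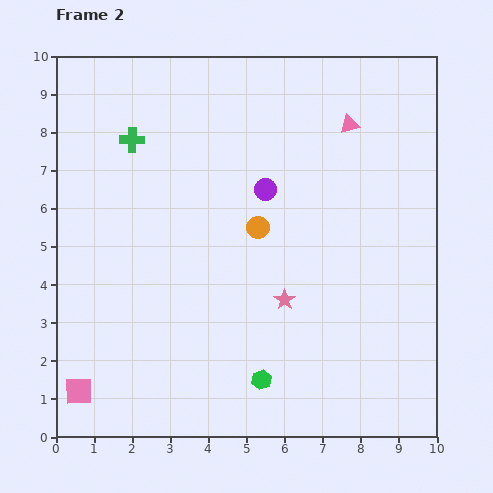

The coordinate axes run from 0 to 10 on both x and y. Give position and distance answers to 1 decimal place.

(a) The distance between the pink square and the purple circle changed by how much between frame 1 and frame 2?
-0.3

Distance in frame 1: 7.5. Distance in frame 2: 7.2.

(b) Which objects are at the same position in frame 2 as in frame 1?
the pink square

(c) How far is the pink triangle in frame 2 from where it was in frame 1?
3.6

The pink triangle moved from (6.9, 4.7) to (7.7, 8.2), a distance of √(0.8² + 3.5²) ≈ 3.6.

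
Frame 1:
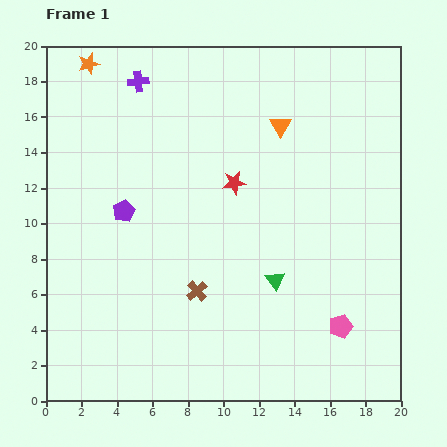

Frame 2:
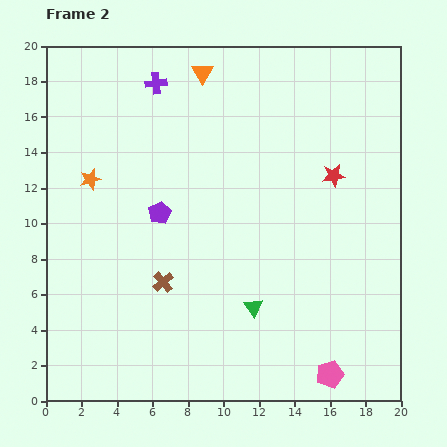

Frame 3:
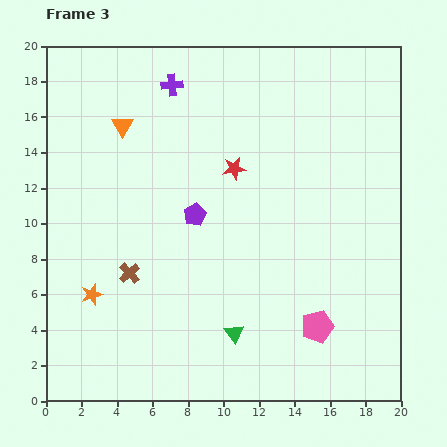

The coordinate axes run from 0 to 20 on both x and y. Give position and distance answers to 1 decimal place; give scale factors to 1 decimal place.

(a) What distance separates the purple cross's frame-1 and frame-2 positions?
1.0

The purple cross moved from (5.2, 18.0) to (6.2, 17.9), a distance of √(1.0² + 0.1²) ≈ 1.0.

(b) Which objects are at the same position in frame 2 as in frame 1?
none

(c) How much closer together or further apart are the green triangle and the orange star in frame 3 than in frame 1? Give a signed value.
-7.8

Distance in frame 1: 16.1. Distance in frame 3: 8.3.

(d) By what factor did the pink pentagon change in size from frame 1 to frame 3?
1.4×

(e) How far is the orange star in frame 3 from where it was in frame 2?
6.5

The orange star moved from (2.5, 12.5) to (2.6, 6.0), a distance of √(0.1² + 6.5²) ≈ 6.5.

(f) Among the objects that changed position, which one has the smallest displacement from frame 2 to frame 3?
the purple cross

(moved 0.9)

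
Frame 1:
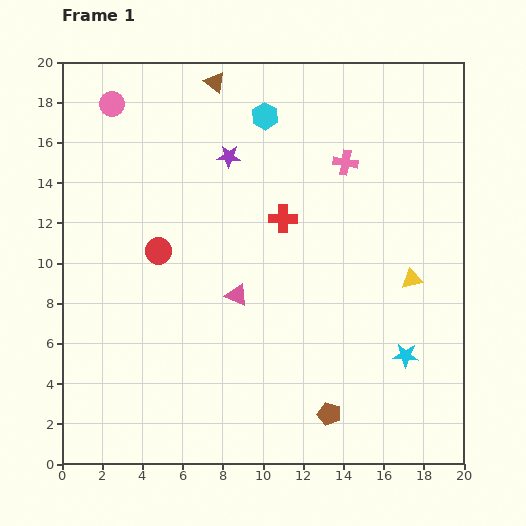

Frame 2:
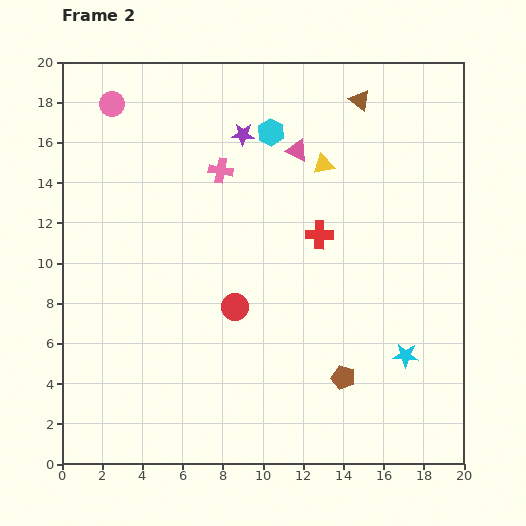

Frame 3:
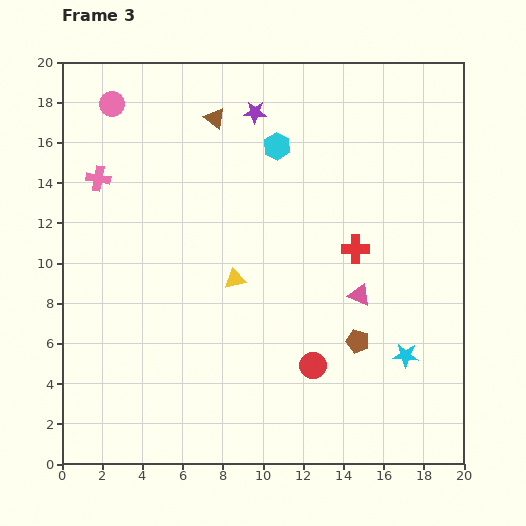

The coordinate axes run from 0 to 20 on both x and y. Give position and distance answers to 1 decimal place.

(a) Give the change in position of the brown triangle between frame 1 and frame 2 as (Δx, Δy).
(7.2, -0.9)

The brown triangle was at (7.6, 19.0) in frame 1 and (14.8, 18.1) in frame 2.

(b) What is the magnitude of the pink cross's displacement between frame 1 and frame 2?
6.2

The pink cross moved from (14.1, 15.0) to (7.9, 14.6), a distance of √(6.2² + 0.4²) ≈ 6.2.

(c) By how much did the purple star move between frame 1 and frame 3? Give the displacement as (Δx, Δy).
(1.3, 2.2)

The purple star was at (8.3, 15.3) in frame 1 and (9.6, 17.5) in frame 3.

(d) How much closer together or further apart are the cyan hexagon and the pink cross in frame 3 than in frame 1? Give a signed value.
+4.4

Distance in frame 1: 4.6. Distance in frame 3: 9.0.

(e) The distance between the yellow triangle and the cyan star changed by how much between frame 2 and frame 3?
-1.0

Distance in frame 2: 10.3. Distance in frame 3: 9.3.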